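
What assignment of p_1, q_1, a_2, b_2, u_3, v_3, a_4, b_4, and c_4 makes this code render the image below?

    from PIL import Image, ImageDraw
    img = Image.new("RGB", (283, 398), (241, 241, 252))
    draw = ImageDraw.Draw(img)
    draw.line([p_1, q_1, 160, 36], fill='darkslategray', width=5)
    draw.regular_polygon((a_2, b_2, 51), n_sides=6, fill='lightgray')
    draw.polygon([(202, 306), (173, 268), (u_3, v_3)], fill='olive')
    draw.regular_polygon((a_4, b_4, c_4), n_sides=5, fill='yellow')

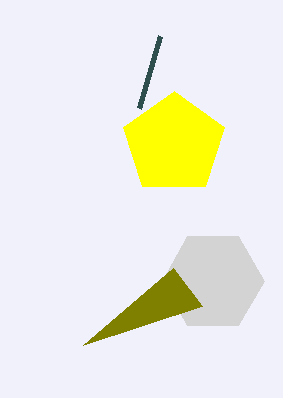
p_1 = 139; q_1 = 108; a_2 = 213; b_2 = 281; u_3 = 83; v_3 = 345; a_4 = 174; b_4 = 144; c_4 = 53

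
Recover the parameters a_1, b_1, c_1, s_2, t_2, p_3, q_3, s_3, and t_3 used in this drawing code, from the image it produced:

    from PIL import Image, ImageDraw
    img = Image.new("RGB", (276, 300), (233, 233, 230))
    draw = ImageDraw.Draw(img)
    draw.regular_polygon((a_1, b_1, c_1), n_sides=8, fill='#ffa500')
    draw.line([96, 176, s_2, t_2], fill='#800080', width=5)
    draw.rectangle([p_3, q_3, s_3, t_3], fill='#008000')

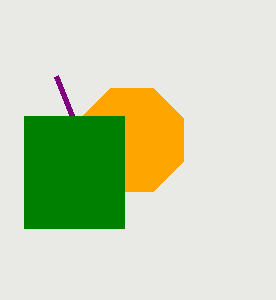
a_1 = 132, b_1 = 140, c_1 = 56, s_2 = 56, t_2 = 76, p_3 = 24, q_3 = 116, s_3 = 124, t_3 = 228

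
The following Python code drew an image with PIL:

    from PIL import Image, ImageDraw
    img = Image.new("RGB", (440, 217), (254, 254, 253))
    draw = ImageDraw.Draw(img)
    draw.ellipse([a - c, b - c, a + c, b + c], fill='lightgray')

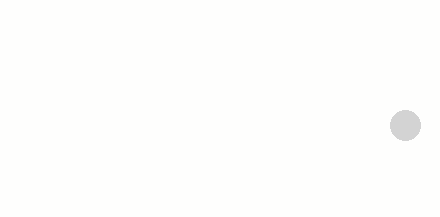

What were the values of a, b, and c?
a = 405, b = 125, c = 15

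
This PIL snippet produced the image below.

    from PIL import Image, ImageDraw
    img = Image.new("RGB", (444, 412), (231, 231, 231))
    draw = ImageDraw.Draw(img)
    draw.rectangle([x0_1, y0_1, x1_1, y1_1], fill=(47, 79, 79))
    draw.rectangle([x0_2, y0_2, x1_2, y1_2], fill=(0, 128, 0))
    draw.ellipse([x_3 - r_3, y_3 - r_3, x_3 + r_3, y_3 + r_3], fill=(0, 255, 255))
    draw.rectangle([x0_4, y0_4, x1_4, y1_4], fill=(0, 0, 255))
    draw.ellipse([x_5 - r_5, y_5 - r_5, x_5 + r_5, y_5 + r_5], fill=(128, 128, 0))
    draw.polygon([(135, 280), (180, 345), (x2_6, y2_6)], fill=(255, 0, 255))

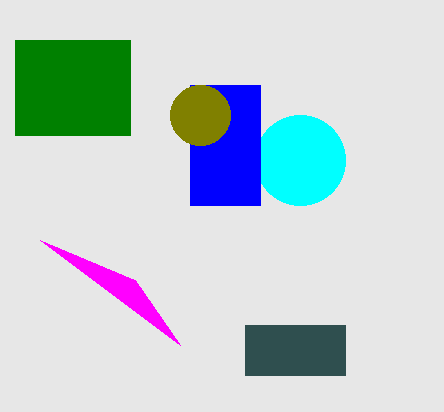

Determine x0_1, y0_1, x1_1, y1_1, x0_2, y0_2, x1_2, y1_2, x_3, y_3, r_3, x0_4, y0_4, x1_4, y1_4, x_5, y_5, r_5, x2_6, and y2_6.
x0_1 = 245, y0_1 = 325, x1_1 = 345, y1_1 = 375, x0_2 = 15, y0_2 = 40, x1_2 = 130, y1_2 = 135, x_3 = 300, y_3 = 160, r_3 = 45, x0_4 = 190, y0_4 = 85, x1_4 = 260, y1_4 = 205, x_5 = 200, y_5 = 115, r_5 = 30, x2_6 = 40, y2_6 = 240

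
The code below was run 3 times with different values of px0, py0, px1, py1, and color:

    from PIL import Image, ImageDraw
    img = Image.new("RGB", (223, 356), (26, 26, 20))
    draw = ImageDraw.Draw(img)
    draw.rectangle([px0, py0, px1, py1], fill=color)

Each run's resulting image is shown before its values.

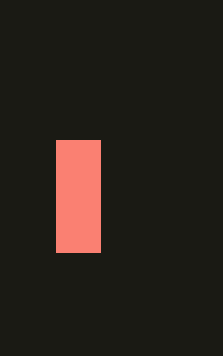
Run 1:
px0 = 56; py0 = 140; px1 = 100; py1 = 252; color = 'salmon'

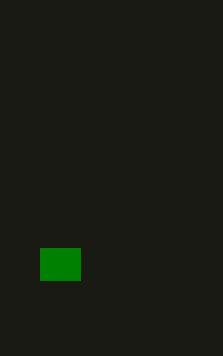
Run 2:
px0 = 40, py0 = 248, px1 = 80, py1 = 280, color = 'green'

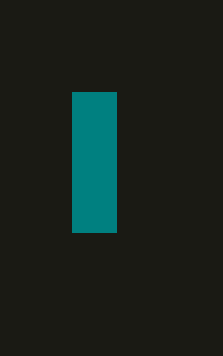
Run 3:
px0 = 72, py0 = 92, px1 = 116, py1 = 232, color = 'teal'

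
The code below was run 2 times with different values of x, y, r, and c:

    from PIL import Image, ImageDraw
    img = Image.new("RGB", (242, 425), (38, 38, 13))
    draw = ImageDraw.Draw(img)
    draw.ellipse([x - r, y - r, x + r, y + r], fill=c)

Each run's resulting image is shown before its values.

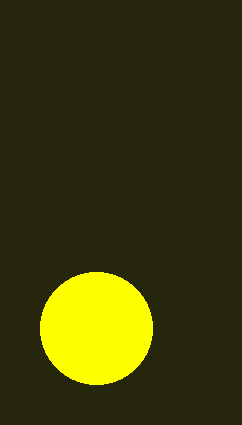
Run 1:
x = 96, y = 328, r = 56, c = 'yellow'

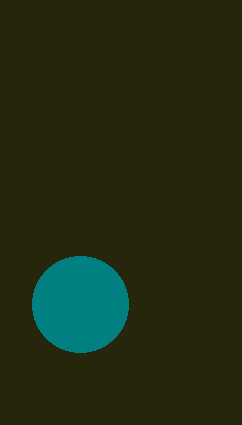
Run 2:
x = 80, y = 304, r = 48, c = 'teal'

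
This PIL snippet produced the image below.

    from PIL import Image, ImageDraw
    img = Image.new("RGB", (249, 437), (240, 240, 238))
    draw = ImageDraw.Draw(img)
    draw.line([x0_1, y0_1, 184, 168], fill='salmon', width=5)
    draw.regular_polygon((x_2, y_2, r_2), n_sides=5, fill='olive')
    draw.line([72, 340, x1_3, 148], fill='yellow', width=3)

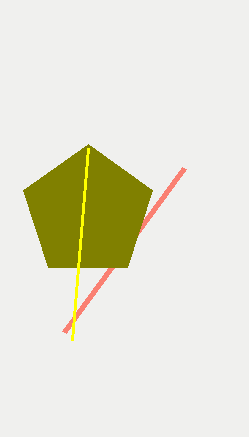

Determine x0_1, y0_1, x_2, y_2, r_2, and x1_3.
x0_1 = 64, y0_1 = 332, x_2 = 88, y_2 = 212, r_2 = 68, x1_3 = 88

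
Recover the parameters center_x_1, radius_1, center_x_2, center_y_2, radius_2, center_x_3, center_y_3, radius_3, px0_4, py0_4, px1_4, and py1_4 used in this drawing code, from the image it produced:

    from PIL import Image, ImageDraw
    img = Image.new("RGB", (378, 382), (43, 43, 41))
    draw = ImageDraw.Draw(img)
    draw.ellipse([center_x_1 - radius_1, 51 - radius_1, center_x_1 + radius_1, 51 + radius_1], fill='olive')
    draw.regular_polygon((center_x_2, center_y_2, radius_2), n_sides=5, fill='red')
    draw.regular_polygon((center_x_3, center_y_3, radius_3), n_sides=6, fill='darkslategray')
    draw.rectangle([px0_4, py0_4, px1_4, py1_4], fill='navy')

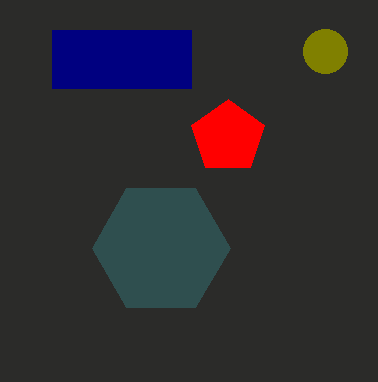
center_x_1 = 325, radius_1 = 22, center_x_2 = 228, center_y_2 = 137, radius_2 = 38, center_x_3 = 161, center_y_3 = 248, radius_3 = 69, px0_4 = 52, py0_4 = 30, px1_4 = 191, py1_4 = 88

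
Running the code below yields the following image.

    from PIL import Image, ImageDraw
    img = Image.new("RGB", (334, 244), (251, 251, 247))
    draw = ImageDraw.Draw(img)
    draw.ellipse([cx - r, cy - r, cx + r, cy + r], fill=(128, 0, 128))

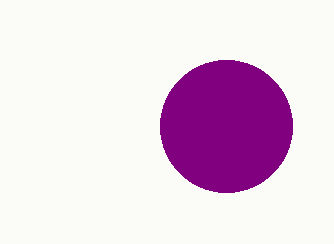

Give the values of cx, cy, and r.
cx = 226, cy = 126, r = 66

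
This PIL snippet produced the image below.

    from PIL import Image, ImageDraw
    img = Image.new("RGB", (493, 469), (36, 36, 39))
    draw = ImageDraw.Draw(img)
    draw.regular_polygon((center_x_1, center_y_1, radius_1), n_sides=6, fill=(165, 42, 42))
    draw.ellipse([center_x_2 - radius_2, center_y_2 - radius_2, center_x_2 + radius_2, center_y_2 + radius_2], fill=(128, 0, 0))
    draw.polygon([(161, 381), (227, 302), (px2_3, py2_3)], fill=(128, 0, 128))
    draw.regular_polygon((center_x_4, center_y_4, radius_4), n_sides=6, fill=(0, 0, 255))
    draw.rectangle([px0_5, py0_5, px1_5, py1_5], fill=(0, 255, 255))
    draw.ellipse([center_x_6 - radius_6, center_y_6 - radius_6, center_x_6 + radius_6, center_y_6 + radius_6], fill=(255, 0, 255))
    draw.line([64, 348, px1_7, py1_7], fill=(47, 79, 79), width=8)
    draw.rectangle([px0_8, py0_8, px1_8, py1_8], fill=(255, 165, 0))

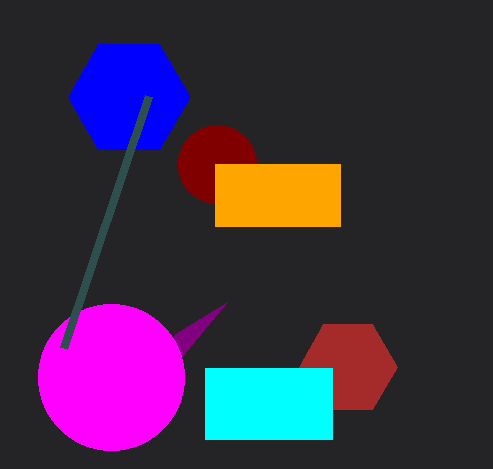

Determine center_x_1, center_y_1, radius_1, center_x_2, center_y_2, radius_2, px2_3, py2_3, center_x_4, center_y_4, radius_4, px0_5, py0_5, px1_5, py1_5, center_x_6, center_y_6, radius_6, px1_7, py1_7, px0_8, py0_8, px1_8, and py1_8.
center_x_1 = 348, center_y_1 = 367, radius_1 = 49, center_x_2 = 217, center_y_2 = 164, radius_2 = 39, px2_3 = 175, py2_3 = 334, center_x_4 = 129, center_y_4 = 97, radius_4 = 61, px0_5 = 205, py0_5 = 368, px1_5 = 332, py1_5 = 439, center_x_6 = 111, center_y_6 = 377, radius_6 = 73, px1_7 = 149, py1_7 = 96, px0_8 = 215, py0_8 = 164, px1_8 = 340, py1_8 = 226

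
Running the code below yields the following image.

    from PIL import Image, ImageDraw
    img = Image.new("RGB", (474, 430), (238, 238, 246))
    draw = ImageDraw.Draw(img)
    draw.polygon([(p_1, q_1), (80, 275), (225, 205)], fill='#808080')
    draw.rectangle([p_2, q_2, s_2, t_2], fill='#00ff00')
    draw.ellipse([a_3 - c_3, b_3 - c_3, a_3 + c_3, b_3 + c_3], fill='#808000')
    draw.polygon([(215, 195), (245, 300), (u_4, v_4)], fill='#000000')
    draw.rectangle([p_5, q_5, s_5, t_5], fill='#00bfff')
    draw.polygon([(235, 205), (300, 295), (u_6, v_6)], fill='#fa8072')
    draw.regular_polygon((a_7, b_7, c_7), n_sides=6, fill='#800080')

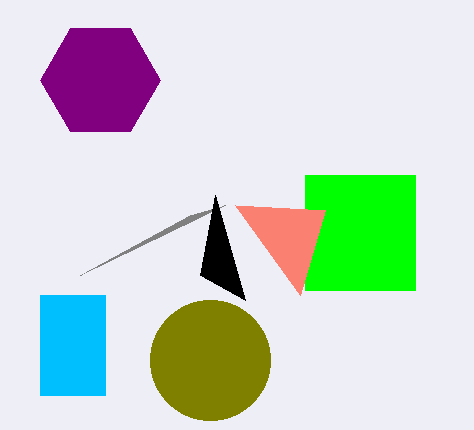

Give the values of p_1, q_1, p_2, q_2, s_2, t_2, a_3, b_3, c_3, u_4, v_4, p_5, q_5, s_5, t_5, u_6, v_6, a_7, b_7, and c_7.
p_1 = 190; q_1 = 215; p_2 = 305; q_2 = 175; s_2 = 415; t_2 = 290; a_3 = 210; b_3 = 360; c_3 = 60; u_4 = 200; v_4 = 275; p_5 = 40; q_5 = 295; s_5 = 105; t_5 = 395; u_6 = 325; v_6 = 210; a_7 = 100; b_7 = 80; c_7 = 60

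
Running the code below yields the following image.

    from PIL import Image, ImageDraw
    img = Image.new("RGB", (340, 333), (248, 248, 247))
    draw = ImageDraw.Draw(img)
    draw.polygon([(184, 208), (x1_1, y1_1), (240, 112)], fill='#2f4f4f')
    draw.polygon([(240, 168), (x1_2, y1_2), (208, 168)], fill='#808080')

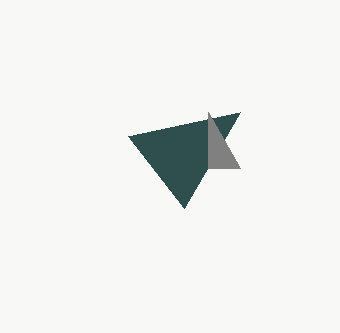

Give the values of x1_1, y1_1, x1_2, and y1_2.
x1_1 = 128
y1_1 = 136
x1_2 = 208
y1_2 = 112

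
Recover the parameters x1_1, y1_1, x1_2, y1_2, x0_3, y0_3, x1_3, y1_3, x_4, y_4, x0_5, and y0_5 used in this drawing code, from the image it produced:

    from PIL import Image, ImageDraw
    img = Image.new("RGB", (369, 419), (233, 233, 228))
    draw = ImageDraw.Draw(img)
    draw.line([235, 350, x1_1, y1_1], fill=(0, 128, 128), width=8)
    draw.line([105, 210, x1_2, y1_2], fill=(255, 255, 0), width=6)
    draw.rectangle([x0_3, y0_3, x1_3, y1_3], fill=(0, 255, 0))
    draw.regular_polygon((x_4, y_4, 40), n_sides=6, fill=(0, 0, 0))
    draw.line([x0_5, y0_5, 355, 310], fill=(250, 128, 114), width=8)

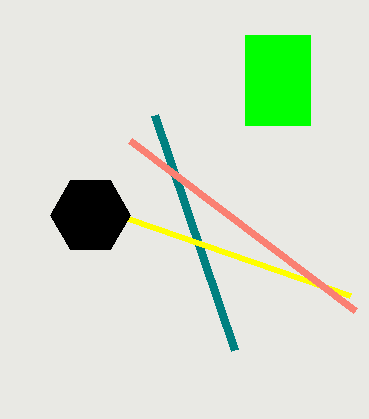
x1_1 = 155, y1_1 = 115, x1_2 = 350, y1_2 = 295, x0_3 = 245, y0_3 = 35, x1_3 = 310, y1_3 = 125, x_4 = 90, y_4 = 215, x0_5 = 130, y0_5 = 140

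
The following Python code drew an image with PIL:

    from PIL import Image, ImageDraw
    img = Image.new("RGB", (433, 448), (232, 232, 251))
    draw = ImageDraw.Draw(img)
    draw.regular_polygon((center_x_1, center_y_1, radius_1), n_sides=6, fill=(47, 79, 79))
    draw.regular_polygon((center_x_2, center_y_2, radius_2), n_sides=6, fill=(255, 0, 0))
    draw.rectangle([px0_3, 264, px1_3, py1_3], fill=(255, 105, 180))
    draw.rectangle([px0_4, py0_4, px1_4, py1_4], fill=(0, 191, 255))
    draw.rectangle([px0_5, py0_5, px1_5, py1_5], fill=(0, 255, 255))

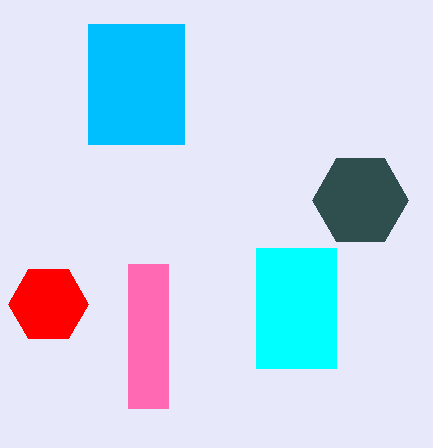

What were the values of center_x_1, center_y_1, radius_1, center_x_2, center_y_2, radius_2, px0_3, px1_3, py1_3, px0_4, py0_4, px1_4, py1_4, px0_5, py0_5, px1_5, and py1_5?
center_x_1 = 360
center_y_1 = 200
radius_1 = 48
center_x_2 = 48
center_y_2 = 304
radius_2 = 40
px0_3 = 128
px1_3 = 168
py1_3 = 408
px0_4 = 88
py0_4 = 24
px1_4 = 184
py1_4 = 144
px0_5 = 256
py0_5 = 248
px1_5 = 336
py1_5 = 368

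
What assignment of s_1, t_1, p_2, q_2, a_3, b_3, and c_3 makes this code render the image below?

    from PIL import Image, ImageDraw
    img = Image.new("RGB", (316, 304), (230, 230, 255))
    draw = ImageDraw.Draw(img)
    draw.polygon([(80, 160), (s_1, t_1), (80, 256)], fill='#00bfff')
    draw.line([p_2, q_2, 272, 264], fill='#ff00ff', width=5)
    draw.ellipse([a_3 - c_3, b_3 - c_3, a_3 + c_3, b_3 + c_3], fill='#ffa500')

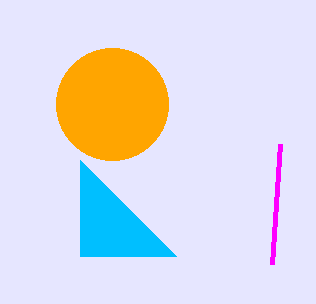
s_1 = 176; t_1 = 256; p_2 = 280; q_2 = 144; a_3 = 112; b_3 = 104; c_3 = 56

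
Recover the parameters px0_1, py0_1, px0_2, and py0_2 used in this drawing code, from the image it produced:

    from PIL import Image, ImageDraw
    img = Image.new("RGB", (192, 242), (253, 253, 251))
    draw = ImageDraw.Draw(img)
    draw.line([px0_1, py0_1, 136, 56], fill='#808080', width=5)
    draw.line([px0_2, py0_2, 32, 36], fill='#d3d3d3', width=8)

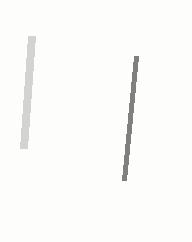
px0_1 = 124
py0_1 = 180
px0_2 = 24
py0_2 = 148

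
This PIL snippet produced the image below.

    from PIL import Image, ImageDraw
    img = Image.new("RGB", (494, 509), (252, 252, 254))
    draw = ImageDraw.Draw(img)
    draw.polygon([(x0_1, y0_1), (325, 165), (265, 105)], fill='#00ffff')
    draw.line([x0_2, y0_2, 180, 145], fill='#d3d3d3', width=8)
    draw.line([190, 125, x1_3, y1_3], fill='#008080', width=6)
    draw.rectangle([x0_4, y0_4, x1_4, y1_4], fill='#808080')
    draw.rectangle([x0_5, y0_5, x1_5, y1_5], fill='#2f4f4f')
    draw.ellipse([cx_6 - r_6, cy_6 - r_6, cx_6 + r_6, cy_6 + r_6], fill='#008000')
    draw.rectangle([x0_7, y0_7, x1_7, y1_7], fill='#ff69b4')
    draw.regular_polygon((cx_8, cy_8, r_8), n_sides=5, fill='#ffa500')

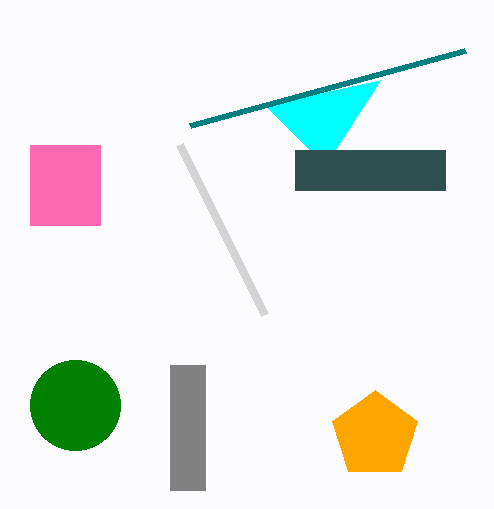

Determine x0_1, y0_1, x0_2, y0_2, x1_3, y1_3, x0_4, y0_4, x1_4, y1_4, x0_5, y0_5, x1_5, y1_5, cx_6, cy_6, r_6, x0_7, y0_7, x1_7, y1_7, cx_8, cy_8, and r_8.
x0_1 = 380, y0_1 = 80, x0_2 = 265, y0_2 = 315, x1_3 = 465, y1_3 = 50, x0_4 = 170, y0_4 = 365, x1_4 = 205, y1_4 = 490, x0_5 = 295, y0_5 = 150, x1_5 = 445, y1_5 = 190, cx_6 = 75, cy_6 = 405, r_6 = 45, x0_7 = 30, y0_7 = 145, x1_7 = 100, y1_7 = 225, cx_8 = 375, cy_8 = 435, r_8 = 45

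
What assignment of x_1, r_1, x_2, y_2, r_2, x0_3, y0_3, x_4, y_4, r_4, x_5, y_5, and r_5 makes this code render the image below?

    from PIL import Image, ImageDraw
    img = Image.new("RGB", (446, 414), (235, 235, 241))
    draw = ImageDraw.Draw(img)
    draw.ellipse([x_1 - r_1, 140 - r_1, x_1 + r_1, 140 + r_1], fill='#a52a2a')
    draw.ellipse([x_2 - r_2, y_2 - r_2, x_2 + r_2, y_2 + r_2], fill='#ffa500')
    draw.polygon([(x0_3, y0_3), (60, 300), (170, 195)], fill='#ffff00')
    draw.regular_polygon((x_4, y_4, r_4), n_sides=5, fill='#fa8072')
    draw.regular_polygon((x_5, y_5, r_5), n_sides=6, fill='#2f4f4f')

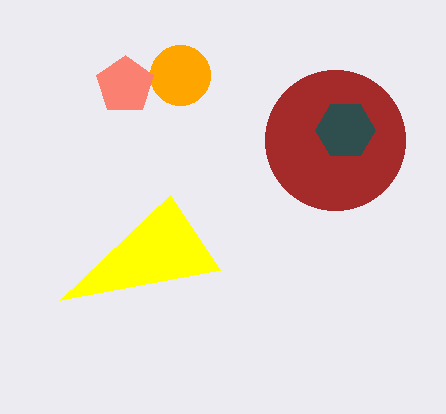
x_1 = 335, r_1 = 70, x_2 = 180, y_2 = 75, r_2 = 30, x0_3 = 220, y0_3 = 270, x_4 = 125, y_4 = 85, r_4 = 30, x_5 = 345, y_5 = 130, r_5 = 30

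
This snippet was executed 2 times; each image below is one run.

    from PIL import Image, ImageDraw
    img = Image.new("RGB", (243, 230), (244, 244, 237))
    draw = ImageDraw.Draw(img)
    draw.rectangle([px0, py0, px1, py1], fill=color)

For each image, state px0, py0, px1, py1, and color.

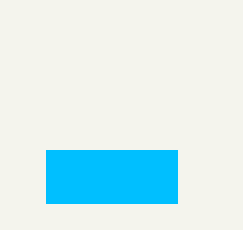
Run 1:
px0 = 46, py0 = 150, px1 = 177, py1 = 203, color = 'deepskyblue'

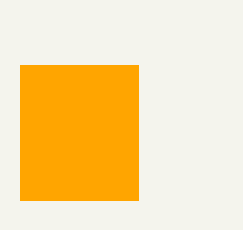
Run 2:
px0 = 20
py0 = 65
px1 = 138
py1 = 200
color = 'orange'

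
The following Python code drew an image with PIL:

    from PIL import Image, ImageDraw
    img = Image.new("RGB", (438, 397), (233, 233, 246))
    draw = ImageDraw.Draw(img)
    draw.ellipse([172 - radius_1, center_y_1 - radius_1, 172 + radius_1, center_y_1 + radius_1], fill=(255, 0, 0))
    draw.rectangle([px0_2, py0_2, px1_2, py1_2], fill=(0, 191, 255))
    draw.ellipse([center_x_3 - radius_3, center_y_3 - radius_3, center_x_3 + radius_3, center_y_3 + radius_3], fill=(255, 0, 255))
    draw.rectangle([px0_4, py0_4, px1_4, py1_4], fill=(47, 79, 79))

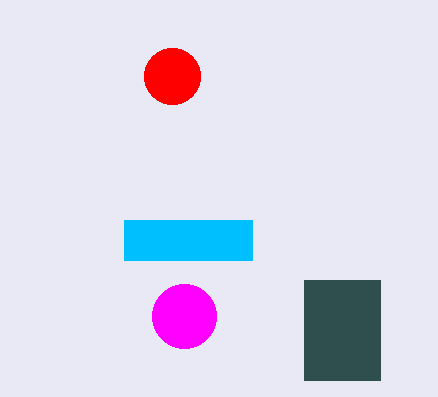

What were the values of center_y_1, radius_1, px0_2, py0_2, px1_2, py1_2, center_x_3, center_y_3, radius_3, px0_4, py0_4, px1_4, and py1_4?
center_y_1 = 76
radius_1 = 28
px0_2 = 124
py0_2 = 220
px1_2 = 252
py1_2 = 260
center_x_3 = 184
center_y_3 = 316
radius_3 = 32
px0_4 = 304
py0_4 = 280
px1_4 = 380
py1_4 = 380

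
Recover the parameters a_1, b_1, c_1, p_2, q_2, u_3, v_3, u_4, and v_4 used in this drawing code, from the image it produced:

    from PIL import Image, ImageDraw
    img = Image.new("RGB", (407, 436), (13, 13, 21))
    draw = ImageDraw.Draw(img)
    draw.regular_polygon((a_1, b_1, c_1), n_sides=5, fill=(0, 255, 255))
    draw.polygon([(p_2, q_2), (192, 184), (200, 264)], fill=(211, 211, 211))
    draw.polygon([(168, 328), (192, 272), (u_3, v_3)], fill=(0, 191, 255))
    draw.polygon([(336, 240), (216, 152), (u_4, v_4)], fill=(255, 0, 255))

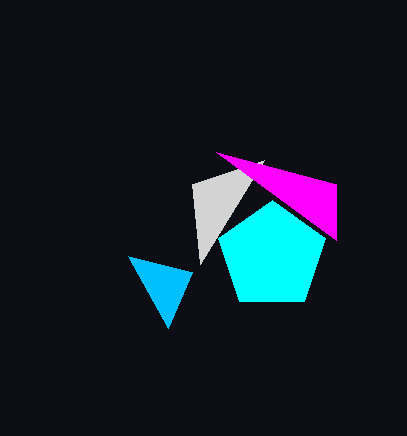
a_1 = 272; b_1 = 256; c_1 = 56; p_2 = 264; q_2 = 160; u_3 = 128; v_3 = 256; u_4 = 336; v_4 = 184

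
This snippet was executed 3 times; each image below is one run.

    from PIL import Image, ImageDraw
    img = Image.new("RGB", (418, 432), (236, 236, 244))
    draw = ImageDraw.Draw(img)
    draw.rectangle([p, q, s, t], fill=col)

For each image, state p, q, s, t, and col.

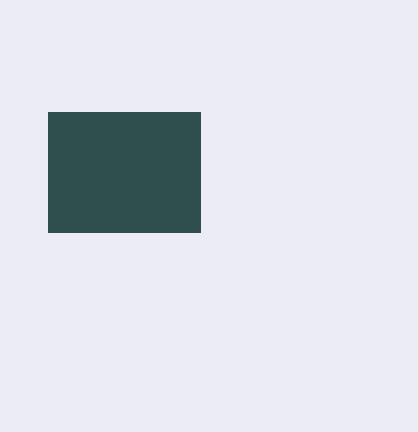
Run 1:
p = 48
q = 112
s = 200
t = 232
col = 'darkslategray'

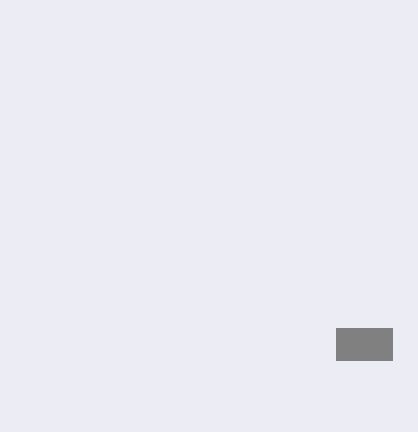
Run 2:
p = 336
q = 328
s = 392
t = 360
col = 'gray'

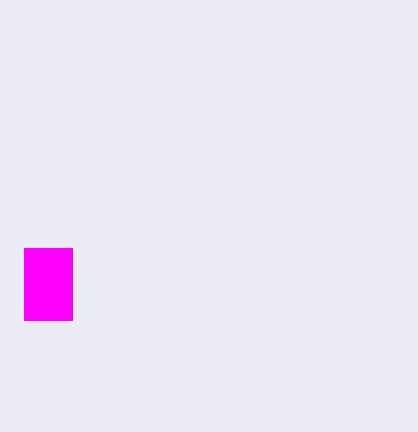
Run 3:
p = 24
q = 248
s = 72
t = 320
col = 'magenta'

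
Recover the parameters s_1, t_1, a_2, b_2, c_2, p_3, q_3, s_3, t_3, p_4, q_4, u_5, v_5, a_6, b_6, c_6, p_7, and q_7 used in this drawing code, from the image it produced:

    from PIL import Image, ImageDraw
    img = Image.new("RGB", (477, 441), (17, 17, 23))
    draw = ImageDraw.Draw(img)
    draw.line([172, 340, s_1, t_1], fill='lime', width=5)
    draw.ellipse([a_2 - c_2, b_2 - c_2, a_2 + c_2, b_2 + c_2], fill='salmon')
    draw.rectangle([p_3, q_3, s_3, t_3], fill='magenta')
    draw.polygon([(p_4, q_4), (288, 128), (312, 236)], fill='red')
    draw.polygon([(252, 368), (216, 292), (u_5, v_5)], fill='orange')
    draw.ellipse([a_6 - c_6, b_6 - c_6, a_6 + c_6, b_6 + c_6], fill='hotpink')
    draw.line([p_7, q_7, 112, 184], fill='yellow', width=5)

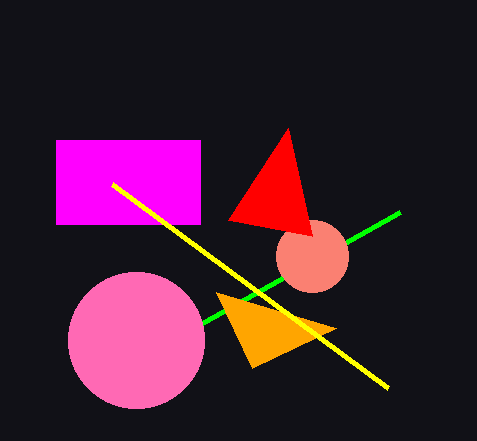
s_1 = 400, t_1 = 212, a_2 = 312, b_2 = 256, c_2 = 36, p_3 = 56, q_3 = 140, s_3 = 200, t_3 = 224, p_4 = 228, q_4 = 220, u_5 = 336, v_5 = 328, a_6 = 136, b_6 = 340, c_6 = 68, p_7 = 388, q_7 = 388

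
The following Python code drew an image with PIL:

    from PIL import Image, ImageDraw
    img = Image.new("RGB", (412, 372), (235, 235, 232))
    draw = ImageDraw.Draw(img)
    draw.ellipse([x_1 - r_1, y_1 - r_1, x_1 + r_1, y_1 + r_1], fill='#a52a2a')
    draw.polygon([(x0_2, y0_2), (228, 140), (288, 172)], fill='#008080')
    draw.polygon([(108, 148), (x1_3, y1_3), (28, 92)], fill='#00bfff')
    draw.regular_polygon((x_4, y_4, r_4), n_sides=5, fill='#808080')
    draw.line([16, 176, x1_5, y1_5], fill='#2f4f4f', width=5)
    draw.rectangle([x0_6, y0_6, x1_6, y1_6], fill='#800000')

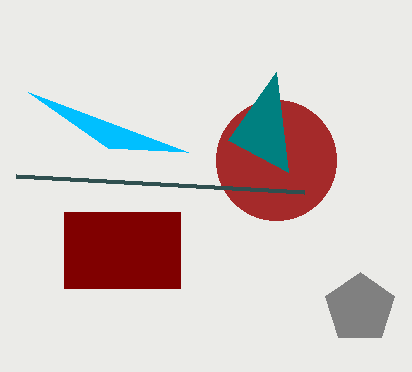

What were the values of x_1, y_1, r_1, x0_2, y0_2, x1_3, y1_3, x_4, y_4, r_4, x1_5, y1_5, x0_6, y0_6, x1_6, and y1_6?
x_1 = 276, y_1 = 160, r_1 = 60, x0_2 = 276, y0_2 = 72, x1_3 = 188, y1_3 = 152, x_4 = 360, y_4 = 308, r_4 = 36, x1_5 = 304, y1_5 = 192, x0_6 = 64, y0_6 = 212, x1_6 = 180, y1_6 = 288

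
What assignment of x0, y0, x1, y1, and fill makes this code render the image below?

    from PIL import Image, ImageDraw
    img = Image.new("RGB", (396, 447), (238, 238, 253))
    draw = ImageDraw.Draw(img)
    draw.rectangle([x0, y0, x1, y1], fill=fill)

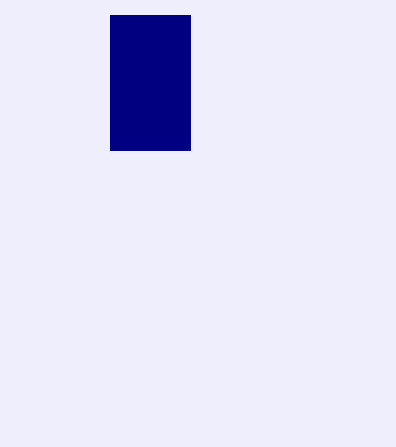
x0 = 110, y0 = 15, x1 = 190, y1 = 150, fill = 'navy'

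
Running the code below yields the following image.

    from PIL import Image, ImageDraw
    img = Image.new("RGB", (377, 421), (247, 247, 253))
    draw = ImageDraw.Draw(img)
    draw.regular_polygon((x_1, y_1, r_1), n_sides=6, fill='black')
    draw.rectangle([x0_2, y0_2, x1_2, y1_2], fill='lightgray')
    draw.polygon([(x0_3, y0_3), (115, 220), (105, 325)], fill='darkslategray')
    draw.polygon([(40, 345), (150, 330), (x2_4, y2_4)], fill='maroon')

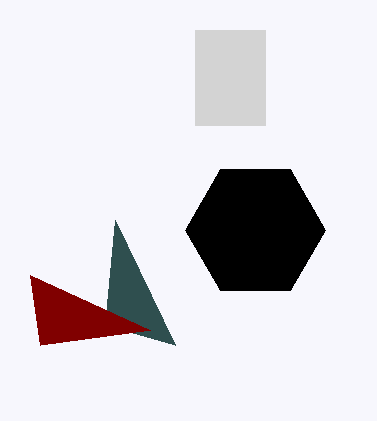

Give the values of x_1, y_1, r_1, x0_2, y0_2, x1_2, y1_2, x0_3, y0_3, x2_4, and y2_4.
x_1 = 255, y_1 = 230, r_1 = 70, x0_2 = 195, y0_2 = 30, x1_2 = 265, y1_2 = 125, x0_3 = 175, y0_3 = 345, x2_4 = 30, y2_4 = 275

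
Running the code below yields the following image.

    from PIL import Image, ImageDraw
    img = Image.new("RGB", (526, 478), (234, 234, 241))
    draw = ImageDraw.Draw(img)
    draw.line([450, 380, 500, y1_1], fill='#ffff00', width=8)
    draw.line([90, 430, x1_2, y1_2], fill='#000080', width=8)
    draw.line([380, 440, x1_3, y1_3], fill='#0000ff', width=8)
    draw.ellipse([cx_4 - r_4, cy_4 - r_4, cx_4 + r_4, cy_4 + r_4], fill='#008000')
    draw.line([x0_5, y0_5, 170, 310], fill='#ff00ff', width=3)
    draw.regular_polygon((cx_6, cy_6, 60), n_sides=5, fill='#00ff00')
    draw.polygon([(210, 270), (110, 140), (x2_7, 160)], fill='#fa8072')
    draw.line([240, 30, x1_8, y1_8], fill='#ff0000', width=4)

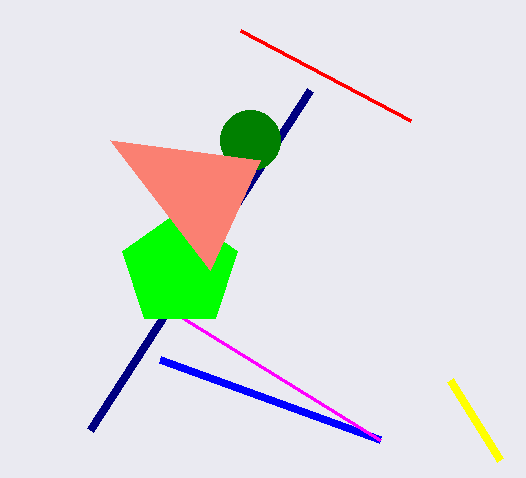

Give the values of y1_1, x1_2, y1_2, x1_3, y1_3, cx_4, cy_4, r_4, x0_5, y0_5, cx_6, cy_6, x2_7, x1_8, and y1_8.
y1_1 = 460, x1_2 = 310, y1_2 = 90, x1_3 = 160, y1_3 = 360, cx_4 = 250, cy_4 = 140, r_4 = 30, x0_5 = 380, y0_5 = 440, cx_6 = 180, cy_6 = 270, x2_7 = 260, x1_8 = 410, y1_8 = 120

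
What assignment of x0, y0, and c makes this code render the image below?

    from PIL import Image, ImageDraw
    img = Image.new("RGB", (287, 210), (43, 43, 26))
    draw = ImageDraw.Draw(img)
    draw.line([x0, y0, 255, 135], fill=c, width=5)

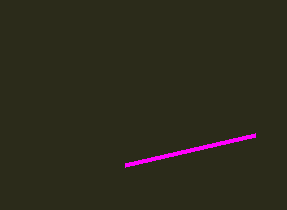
x0 = 125; y0 = 165; c = 'magenta'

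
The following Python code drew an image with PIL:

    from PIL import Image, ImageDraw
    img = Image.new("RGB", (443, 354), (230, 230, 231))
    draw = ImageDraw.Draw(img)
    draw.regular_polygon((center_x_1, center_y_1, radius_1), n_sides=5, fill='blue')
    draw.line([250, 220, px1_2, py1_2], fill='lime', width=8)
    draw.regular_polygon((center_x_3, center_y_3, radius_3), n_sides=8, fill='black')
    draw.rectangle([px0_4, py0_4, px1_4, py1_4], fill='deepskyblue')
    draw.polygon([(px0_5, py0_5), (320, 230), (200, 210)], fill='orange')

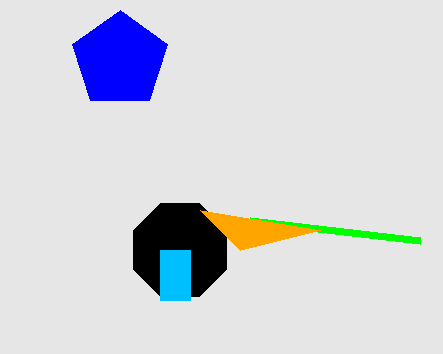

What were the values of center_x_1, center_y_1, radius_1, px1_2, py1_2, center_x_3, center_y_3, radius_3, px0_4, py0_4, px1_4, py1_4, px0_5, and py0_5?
center_x_1 = 120
center_y_1 = 60
radius_1 = 50
px1_2 = 420
py1_2 = 240
center_x_3 = 180
center_y_3 = 250
radius_3 = 50
px0_4 = 160
py0_4 = 250
px1_4 = 190
py1_4 = 300
px0_5 = 240
py0_5 = 250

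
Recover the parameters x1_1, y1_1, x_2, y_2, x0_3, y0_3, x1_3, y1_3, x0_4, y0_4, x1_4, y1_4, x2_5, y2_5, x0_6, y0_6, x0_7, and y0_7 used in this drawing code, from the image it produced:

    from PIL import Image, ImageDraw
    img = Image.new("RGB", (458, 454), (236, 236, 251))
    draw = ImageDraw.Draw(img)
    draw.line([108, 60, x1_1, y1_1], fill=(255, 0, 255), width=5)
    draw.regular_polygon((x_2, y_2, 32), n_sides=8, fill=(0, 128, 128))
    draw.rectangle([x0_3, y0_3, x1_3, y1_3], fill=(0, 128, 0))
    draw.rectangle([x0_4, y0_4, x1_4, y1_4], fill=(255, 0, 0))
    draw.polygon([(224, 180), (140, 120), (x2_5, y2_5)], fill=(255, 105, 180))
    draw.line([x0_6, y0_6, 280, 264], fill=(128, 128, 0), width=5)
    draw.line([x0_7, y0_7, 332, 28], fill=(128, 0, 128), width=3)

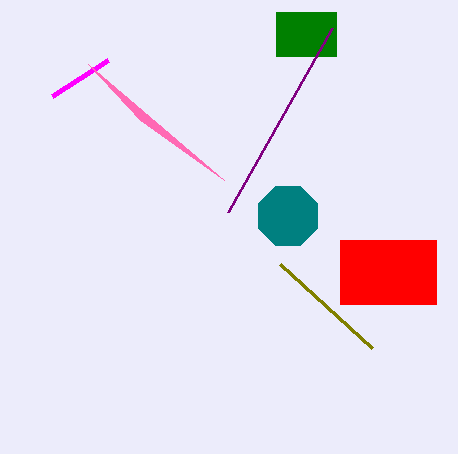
x1_1 = 52; y1_1 = 96; x_2 = 288; y_2 = 216; x0_3 = 276; y0_3 = 12; x1_3 = 336; y1_3 = 56; x0_4 = 340; y0_4 = 240; x1_4 = 436; y1_4 = 304; x2_5 = 88; y2_5 = 64; x0_6 = 372; y0_6 = 348; x0_7 = 228; y0_7 = 212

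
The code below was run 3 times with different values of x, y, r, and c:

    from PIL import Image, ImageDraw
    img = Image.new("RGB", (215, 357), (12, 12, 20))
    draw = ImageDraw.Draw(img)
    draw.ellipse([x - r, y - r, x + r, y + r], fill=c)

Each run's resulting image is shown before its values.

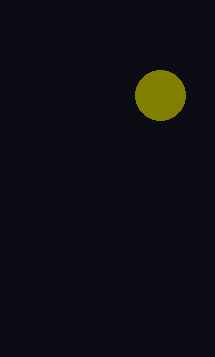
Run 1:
x = 160, y = 95, r = 25, c = 'olive'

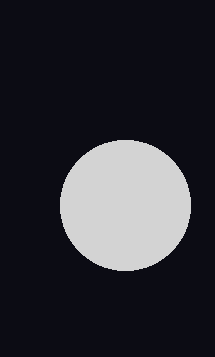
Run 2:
x = 125
y = 205
r = 65
c = 'lightgray'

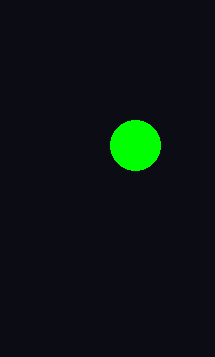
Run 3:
x = 135; y = 145; r = 25; c = 'lime'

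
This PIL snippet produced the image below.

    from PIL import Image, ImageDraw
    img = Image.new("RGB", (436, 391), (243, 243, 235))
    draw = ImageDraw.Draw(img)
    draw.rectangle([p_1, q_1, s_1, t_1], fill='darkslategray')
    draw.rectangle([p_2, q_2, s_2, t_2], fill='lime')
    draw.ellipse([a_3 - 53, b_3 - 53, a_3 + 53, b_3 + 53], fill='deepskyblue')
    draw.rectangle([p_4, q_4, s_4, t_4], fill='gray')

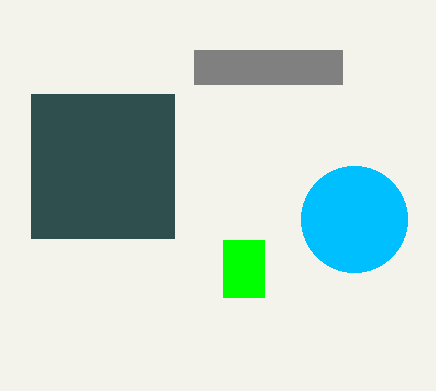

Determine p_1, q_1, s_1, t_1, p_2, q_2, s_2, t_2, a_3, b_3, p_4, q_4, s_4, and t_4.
p_1 = 31
q_1 = 94
s_1 = 174
t_1 = 238
p_2 = 223
q_2 = 240
s_2 = 264
t_2 = 297
a_3 = 354
b_3 = 219
p_4 = 194
q_4 = 50
s_4 = 342
t_4 = 84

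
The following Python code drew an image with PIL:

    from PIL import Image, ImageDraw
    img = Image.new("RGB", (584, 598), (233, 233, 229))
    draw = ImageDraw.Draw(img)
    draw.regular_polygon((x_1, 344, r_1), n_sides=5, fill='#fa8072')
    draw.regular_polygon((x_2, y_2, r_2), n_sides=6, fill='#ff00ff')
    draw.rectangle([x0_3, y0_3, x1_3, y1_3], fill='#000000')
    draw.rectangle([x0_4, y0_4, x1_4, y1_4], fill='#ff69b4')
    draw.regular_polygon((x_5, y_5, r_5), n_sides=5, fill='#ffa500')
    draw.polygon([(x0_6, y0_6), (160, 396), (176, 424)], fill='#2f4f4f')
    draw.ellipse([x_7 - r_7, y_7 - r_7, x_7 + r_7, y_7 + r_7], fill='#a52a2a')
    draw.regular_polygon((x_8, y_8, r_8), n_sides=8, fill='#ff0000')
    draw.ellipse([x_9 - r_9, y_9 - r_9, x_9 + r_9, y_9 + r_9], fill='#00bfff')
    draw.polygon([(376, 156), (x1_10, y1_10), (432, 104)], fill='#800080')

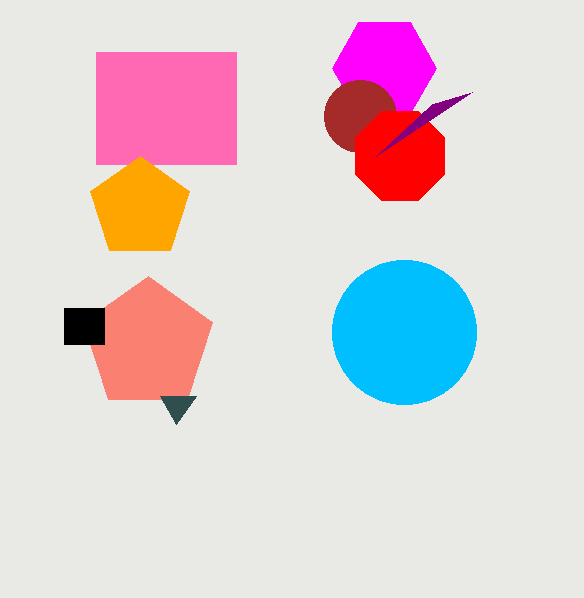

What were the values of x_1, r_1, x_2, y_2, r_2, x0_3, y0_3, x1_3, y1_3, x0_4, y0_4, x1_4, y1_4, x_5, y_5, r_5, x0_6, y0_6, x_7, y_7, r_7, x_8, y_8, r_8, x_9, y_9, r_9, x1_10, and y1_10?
x_1 = 148; r_1 = 68; x_2 = 384; y_2 = 68; r_2 = 52; x0_3 = 64; y0_3 = 308; x1_3 = 104; y1_3 = 344; x0_4 = 96; y0_4 = 52; x1_4 = 236; y1_4 = 164; x_5 = 140; y_5 = 208; r_5 = 52; x0_6 = 196; y0_6 = 396; x_7 = 360; y_7 = 116; r_7 = 36; x_8 = 400; y_8 = 156; r_8 = 48; x_9 = 404; y_9 = 332; r_9 = 72; x1_10 = 472; y1_10 = 92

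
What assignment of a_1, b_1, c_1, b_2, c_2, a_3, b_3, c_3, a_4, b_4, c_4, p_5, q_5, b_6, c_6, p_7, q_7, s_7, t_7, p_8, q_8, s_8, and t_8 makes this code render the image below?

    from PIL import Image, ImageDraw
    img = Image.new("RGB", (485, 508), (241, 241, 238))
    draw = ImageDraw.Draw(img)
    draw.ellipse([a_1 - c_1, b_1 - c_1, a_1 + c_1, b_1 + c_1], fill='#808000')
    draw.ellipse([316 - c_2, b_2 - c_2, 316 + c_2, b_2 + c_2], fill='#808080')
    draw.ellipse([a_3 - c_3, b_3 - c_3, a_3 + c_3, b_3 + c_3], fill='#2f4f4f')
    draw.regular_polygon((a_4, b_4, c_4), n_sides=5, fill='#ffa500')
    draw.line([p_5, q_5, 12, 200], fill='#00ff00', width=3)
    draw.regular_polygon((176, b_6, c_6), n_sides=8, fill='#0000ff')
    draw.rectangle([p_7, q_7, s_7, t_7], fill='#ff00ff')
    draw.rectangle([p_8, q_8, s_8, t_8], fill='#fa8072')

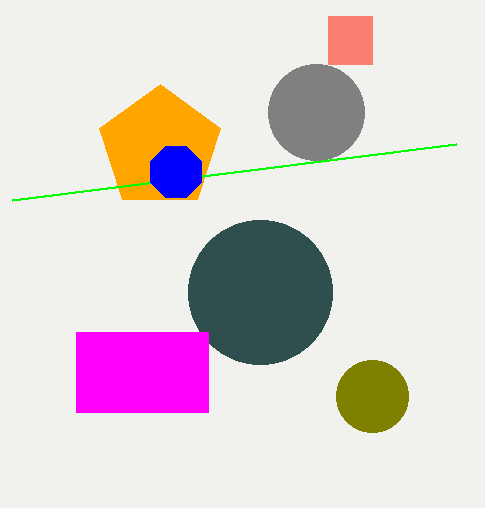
a_1 = 372
b_1 = 396
c_1 = 36
b_2 = 112
c_2 = 48
a_3 = 260
b_3 = 292
c_3 = 72
a_4 = 160
b_4 = 148
c_4 = 64
p_5 = 456
q_5 = 144
b_6 = 172
c_6 = 28
p_7 = 76
q_7 = 332
s_7 = 208
t_7 = 412
p_8 = 328
q_8 = 16
s_8 = 372
t_8 = 64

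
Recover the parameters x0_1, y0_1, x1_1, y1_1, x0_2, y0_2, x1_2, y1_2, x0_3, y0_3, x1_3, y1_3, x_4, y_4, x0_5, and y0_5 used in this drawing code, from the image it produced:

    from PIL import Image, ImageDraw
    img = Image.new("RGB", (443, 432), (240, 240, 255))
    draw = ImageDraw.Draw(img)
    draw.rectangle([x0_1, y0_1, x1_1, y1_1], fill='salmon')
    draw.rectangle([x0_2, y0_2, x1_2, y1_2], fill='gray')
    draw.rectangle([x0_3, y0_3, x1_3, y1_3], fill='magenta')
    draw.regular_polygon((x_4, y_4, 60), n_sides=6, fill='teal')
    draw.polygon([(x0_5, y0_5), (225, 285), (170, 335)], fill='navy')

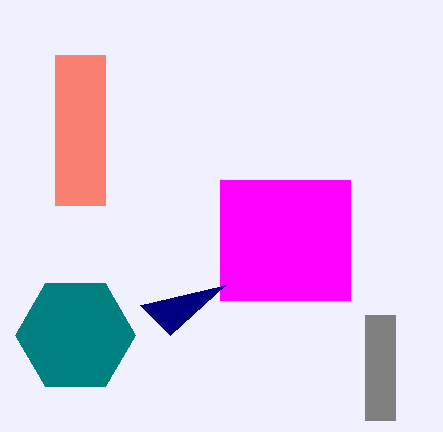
x0_1 = 55
y0_1 = 55
x1_1 = 105
y1_1 = 205
x0_2 = 365
y0_2 = 315
x1_2 = 395
y1_2 = 420
x0_3 = 220
y0_3 = 180
x1_3 = 350
y1_3 = 300
x_4 = 75
y_4 = 335
x0_5 = 140
y0_5 = 305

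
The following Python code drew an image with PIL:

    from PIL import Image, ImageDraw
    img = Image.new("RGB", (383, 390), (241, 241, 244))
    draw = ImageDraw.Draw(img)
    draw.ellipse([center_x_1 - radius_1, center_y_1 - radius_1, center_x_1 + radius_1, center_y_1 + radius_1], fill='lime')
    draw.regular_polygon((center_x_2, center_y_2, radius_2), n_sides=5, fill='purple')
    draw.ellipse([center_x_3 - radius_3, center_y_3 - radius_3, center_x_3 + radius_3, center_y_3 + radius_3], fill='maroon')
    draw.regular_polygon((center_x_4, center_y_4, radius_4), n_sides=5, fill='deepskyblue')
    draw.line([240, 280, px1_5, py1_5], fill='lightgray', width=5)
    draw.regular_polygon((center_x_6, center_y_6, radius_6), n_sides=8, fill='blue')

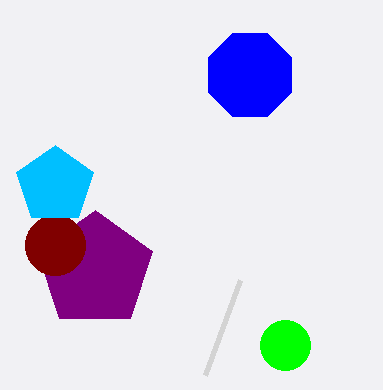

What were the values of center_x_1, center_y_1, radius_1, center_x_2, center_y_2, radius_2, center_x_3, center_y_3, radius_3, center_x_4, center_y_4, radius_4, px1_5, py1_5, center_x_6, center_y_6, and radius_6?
center_x_1 = 285; center_y_1 = 345; radius_1 = 25; center_x_2 = 95; center_y_2 = 270; radius_2 = 60; center_x_3 = 55; center_y_3 = 245; radius_3 = 30; center_x_4 = 55; center_y_4 = 185; radius_4 = 40; px1_5 = 205; py1_5 = 375; center_x_6 = 250; center_y_6 = 75; radius_6 = 45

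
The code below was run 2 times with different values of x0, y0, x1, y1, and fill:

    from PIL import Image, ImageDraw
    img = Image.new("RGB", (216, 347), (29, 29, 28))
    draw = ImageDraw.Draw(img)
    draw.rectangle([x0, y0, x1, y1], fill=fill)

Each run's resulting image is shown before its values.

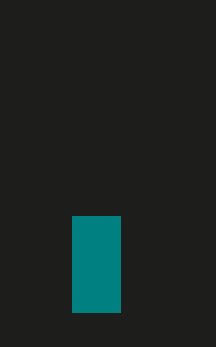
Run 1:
x0 = 72; y0 = 216; x1 = 120; y1 = 312; fill = 'teal'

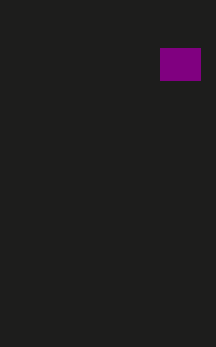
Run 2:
x0 = 160
y0 = 48
x1 = 200
y1 = 80
fill = 'purple'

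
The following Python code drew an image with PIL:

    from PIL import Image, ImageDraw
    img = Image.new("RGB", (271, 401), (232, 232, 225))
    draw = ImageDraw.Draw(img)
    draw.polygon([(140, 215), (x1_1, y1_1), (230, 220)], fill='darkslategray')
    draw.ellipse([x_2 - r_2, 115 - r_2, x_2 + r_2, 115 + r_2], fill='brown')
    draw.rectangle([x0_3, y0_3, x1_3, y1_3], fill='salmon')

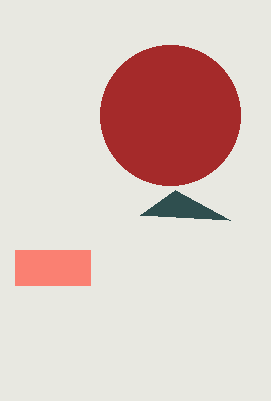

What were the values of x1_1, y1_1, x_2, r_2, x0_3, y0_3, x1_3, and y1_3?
x1_1 = 175
y1_1 = 190
x_2 = 170
r_2 = 70
x0_3 = 15
y0_3 = 250
x1_3 = 90
y1_3 = 285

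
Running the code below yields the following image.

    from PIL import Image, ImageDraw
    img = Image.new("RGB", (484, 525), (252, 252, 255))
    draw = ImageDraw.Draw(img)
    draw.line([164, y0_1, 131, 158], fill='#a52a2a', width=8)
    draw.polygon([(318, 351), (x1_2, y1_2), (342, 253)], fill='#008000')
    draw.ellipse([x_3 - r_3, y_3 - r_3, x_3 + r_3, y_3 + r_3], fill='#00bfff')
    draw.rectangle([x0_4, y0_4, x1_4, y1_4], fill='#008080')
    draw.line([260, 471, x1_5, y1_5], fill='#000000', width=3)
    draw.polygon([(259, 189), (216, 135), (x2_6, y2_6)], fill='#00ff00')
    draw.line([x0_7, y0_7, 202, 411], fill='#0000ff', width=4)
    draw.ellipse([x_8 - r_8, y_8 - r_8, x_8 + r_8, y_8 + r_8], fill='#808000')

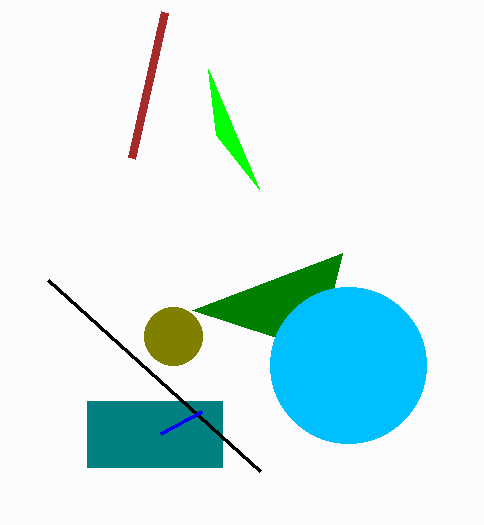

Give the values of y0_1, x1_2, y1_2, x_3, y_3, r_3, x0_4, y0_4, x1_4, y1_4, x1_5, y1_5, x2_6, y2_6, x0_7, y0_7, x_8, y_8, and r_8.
y0_1 = 12
x1_2 = 192
y1_2 = 310
x_3 = 348
y_3 = 365
r_3 = 78
x0_4 = 87
y0_4 = 401
x1_4 = 222
y1_4 = 467
x1_5 = 48
y1_5 = 280
x2_6 = 208
y2_6 = 69
x0_7 = 161
y0_7 = 433
x_8 = 173
y_8 = 336
r_8 = 29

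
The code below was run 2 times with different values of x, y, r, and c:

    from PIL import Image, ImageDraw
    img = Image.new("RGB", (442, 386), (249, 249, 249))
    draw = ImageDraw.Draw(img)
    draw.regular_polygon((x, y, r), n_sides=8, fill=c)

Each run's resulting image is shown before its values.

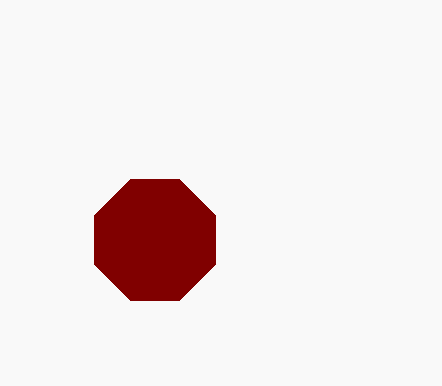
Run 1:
x = 155, y = 240, r = 65, c = 'maroon'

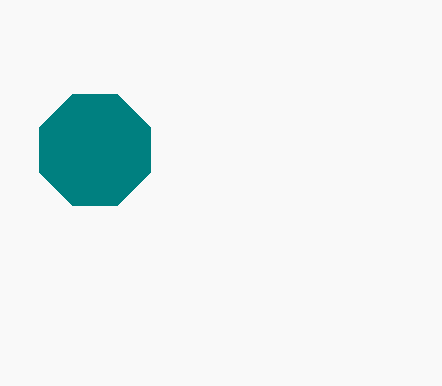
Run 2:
x = 95, y = 150, r = 60, c = 'teal'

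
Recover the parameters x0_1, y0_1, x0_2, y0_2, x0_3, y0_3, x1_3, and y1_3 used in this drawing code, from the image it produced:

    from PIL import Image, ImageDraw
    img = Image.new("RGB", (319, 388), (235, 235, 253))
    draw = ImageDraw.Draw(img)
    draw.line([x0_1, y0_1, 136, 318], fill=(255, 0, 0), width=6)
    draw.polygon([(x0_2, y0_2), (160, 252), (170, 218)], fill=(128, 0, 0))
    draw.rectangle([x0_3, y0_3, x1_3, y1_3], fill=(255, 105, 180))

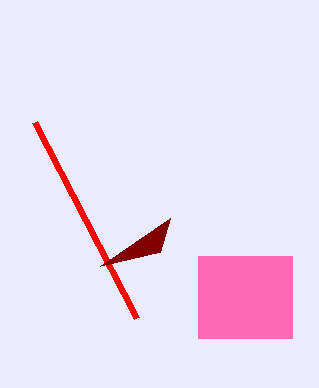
x0_1 = 34; y0_1 = 122; x0_2 = 100; y0_2 = 266; x0_3 = 198; y0_3 = 256; x1_3 = 292; y1_3 = 338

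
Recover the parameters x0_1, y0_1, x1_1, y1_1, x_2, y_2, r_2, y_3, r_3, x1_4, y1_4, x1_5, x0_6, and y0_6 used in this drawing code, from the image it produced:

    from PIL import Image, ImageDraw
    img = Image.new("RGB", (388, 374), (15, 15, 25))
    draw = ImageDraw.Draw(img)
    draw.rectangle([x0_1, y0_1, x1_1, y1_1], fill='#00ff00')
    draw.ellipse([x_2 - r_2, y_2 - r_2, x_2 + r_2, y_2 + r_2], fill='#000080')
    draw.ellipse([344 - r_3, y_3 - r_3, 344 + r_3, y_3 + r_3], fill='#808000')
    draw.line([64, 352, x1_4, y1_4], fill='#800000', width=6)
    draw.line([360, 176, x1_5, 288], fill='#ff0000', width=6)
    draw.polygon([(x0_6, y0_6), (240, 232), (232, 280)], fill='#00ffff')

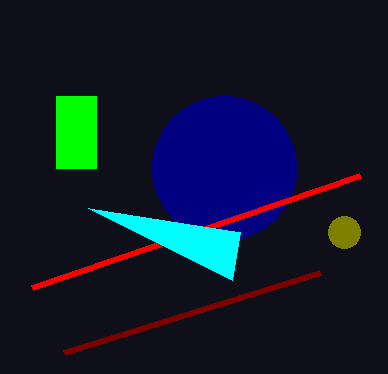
x0_1 = 56, y0_1 = 96, x1_1 = 96, y1_1 = 168, x_2 = 224, y_2 = 168, r_2 = 72, y_3 = 232, r_3 = 16, x1_4 = 320, y1_4 = 272, x1_5 = 32, x0_6 = 88, y0_6 = 208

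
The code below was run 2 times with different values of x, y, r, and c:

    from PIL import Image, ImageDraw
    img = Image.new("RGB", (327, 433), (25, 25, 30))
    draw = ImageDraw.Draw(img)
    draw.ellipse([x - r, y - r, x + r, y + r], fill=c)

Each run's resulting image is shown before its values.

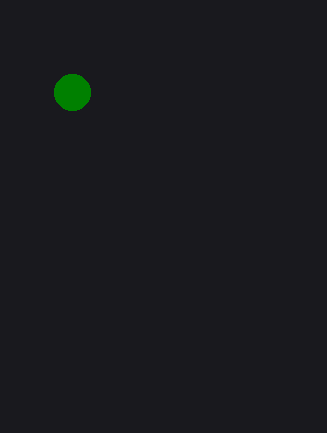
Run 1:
x = 72; y = 92; r = 18; c = 'green'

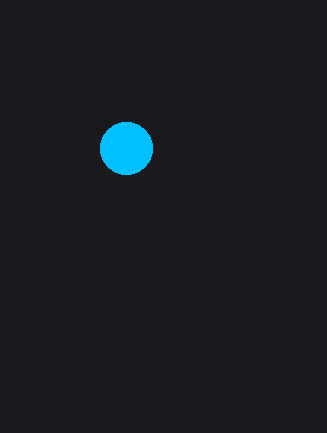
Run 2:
x = 126, y = 148, r = 26, c = 'deepskyblue'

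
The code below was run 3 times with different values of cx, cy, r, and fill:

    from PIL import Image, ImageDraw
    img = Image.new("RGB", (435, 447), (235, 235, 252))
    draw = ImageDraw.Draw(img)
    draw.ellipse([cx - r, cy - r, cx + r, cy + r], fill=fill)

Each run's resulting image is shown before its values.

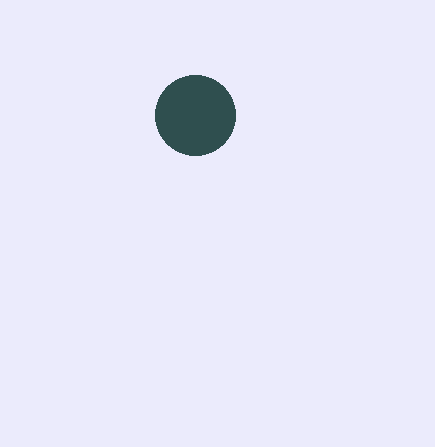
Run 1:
cx = 195, cy = 115, r = 40, fill = 'darkslategray'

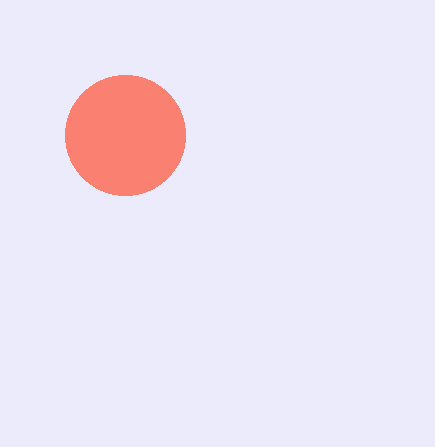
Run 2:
cx = 125
cy = 135
r = 60
fill = 'salmon'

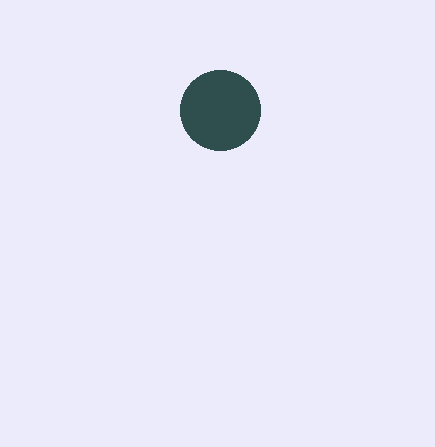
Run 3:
cx = 220; cy = 110; r = 40; fill = 'darkslategray'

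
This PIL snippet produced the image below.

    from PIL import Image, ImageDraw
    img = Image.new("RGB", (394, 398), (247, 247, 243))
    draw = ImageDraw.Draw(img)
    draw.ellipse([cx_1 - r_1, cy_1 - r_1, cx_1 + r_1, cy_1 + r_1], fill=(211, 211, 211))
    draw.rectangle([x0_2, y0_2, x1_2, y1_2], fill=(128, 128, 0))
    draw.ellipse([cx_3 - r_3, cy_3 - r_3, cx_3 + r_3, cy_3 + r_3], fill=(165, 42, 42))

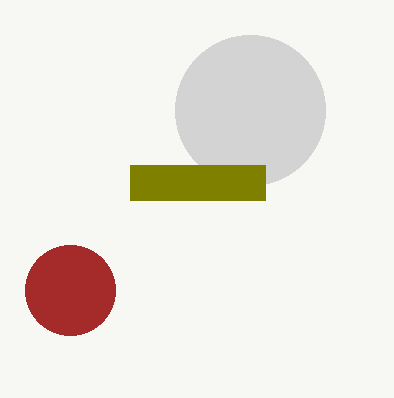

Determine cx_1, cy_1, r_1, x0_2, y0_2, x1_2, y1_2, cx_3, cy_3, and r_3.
cx_1 = 250, cy_1 = 110, r_1 = 75, x0_2 = 130, y0_2 = 165, x1_2 = 265, y1_2 = 200, cx_3 = 70, cy_3 = 290, r_3 = 45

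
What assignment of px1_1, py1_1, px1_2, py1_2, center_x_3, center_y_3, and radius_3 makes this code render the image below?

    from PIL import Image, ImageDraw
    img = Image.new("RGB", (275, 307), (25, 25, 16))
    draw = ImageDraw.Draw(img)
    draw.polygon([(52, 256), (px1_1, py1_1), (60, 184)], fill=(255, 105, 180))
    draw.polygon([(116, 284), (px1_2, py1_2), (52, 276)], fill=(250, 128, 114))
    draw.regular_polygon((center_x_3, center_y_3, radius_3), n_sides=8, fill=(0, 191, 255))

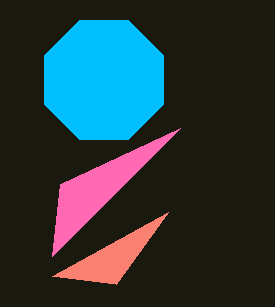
px1_1 = 180, py1_1 = 128, px1_2 = 168, py1_2 = 212, center_x_3 = 104, center_y_3 = 80, radius_3 = 64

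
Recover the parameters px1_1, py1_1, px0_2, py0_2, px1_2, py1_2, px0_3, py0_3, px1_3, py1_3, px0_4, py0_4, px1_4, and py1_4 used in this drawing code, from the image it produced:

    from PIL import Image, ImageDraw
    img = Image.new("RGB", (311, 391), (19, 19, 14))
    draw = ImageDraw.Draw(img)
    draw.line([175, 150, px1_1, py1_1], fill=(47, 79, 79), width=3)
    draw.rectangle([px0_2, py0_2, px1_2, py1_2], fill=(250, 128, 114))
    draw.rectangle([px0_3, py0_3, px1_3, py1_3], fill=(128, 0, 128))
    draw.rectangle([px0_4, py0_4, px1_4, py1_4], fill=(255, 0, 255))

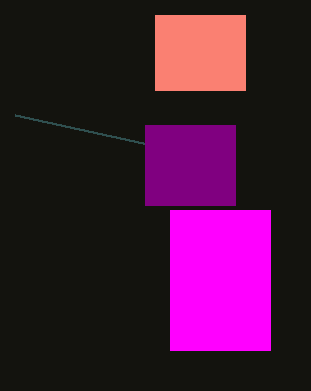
px1_1 = 15
py1_1 = 115
px0_2 = 155
py0_2 = 15
px1_2 = 245
py1_2 = 90
px0_3 = 145
py0_3 = 125
px1_3 = 235
py1_3 = 205
px0_4 = 170
py0_4 = 210
px1_4 = 270
py1_4 = 350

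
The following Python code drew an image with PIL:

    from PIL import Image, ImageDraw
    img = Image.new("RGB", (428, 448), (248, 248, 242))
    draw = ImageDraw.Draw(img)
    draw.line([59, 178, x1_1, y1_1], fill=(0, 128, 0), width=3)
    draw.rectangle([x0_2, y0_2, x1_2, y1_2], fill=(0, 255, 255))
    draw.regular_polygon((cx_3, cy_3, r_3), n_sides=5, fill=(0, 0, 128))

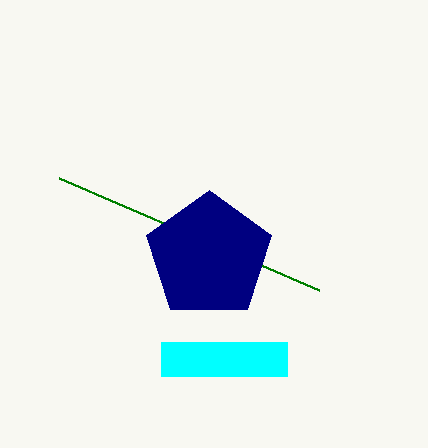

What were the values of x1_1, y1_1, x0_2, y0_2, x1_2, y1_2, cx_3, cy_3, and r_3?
x1_1 = 319, y1_1 = 290, x0_2 = 161, y0_2 = 342, x1_2 = 287, y1_2 = 376, cx_3 = 209, cy_3 = 256, r_3 = 66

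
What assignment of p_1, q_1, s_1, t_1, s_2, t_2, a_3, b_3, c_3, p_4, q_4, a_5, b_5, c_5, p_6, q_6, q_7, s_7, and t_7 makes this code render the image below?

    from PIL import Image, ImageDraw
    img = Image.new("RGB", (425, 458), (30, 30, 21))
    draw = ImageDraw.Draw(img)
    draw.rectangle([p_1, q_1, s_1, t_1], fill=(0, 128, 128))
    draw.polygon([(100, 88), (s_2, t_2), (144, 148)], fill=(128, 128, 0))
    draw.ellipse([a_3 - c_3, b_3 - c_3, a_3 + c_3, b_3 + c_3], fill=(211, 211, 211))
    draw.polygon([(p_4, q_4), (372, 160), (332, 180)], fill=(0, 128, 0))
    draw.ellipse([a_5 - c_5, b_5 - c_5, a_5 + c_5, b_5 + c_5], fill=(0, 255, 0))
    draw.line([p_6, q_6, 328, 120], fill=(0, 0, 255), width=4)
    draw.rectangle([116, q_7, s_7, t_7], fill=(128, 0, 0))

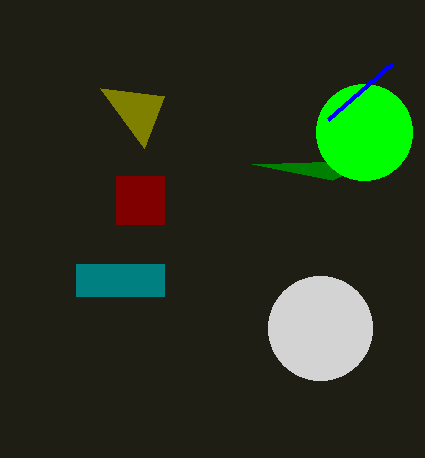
p_1 = 76, q_1 = 264, s_1 = 164, t_1 = 296, s_2 = 164, t_2 = 96, a_3 = 320, b_3 = 328, c_3 = 52, p_4 = 252, q_4 = 164, a_5 = 364, b_5 = 132, c_5 = 48, p_6 = 392, q_6 = 64, q_7 = 176, s_7 = 164, t_7 = 224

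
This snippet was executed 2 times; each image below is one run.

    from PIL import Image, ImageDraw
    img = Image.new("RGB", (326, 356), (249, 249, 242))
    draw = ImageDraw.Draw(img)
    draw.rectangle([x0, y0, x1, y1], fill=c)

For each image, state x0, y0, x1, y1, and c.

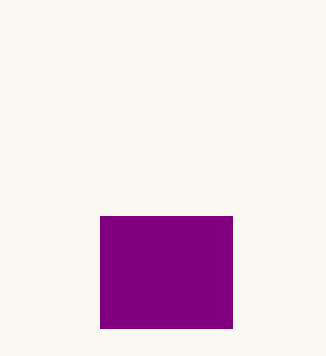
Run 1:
x0 = 100; y0 = 216; x1 = 232; y1 = 328; c = 'purple'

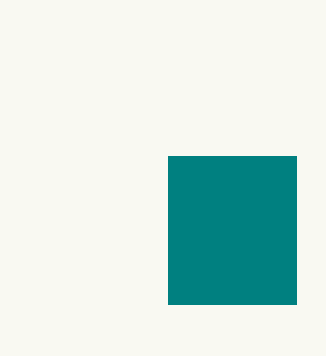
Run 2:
x0 = 168; y0 = 156; x1 = 296; y1 = 304; c = 'teal'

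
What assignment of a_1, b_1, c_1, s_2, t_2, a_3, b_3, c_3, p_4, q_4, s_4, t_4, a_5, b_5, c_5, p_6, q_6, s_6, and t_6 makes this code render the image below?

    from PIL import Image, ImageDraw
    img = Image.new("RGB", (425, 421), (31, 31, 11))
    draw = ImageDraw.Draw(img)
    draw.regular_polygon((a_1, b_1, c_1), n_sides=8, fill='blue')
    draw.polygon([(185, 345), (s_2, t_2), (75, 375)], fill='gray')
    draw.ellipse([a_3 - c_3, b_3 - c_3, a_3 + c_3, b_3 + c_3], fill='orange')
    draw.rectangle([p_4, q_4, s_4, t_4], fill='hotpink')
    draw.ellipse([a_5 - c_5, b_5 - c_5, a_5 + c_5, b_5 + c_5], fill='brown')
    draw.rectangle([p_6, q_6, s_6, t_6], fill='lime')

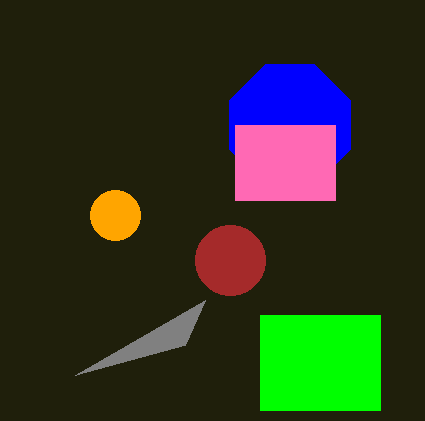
a_1 = 290, b_1 = 125, c_1 = 65, s_2 = 205, t_2 = 300, a_3 = 115, b_3 = 215, c_3 = 25, p_4 = 235, q_4 = 125, s_4 = 335, t_4 = 200, a_5 = 230, b_5 = 260, c_5 = 35, p_6 = 260, q_6 = 315, s_6 = 380, t_6 = 410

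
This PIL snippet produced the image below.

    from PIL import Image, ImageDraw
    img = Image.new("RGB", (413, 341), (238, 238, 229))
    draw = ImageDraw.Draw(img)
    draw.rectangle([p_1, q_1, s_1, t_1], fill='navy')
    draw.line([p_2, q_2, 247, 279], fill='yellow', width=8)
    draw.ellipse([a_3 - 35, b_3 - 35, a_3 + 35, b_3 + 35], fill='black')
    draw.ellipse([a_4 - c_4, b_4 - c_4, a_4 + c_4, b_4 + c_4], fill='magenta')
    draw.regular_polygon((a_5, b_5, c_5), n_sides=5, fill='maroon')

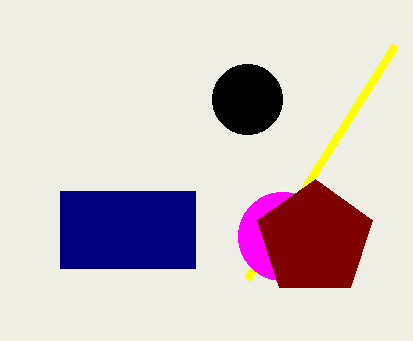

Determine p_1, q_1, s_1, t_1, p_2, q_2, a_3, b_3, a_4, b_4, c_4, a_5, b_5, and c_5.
p_1 = 60, q_1 = 191, s_1 = 195, t_1 = 268, p_2 = 395, q_2 = 45, a_3 = 247, b_3 = 99, a_4 = 282, b_4 = 236, c_4 = 44, a_5 = 315, b_5 = 239, c_5 = 60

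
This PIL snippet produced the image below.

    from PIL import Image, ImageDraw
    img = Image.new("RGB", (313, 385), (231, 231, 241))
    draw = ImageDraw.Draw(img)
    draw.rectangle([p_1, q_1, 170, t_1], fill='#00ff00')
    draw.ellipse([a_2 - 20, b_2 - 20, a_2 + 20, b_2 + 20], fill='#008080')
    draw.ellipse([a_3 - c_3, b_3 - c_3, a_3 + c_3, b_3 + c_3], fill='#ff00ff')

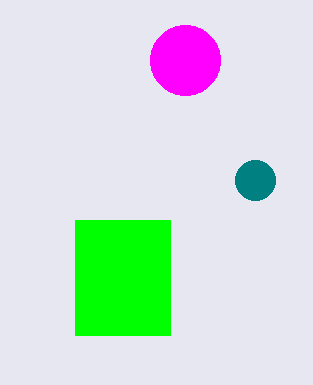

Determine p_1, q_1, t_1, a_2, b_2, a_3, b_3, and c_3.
p_1 = 75, q_1 = 220, t_1 = 335, a_2 = 255, b_2 = 180, a_3 = 185, b_3 = 60, c_3 = 35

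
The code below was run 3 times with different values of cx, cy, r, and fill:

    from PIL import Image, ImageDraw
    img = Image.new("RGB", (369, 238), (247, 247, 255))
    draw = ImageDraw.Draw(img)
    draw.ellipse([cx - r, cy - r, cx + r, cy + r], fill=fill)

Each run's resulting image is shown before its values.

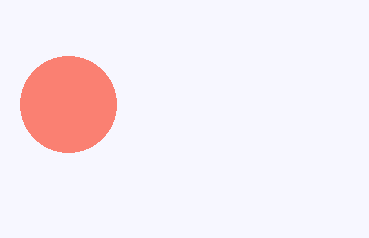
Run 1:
cx = 68
cy = 104
r = 48
fill = 'salmon'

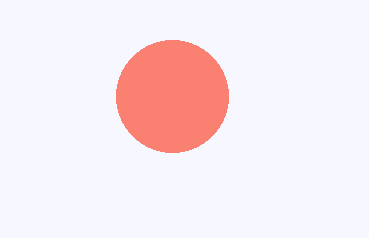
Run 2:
cx = 172, cy = 96, r = 56, fill = 'salmon'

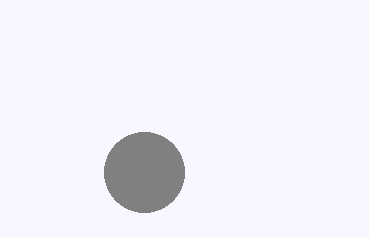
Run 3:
cx = 144, cy = 172, r = 40, fill = 'gray'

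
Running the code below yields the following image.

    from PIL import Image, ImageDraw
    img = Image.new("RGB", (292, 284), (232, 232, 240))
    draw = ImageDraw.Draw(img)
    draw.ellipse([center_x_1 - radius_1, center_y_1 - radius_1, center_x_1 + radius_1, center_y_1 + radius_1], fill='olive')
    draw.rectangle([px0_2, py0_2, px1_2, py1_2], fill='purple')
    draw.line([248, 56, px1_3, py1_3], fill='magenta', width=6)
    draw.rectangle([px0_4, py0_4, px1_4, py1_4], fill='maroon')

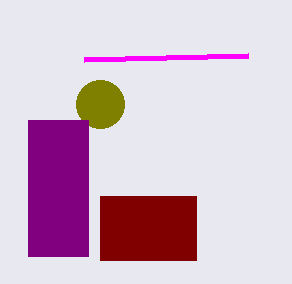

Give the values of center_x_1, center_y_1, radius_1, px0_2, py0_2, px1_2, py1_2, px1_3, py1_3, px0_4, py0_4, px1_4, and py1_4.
center_x_1 = 100; center_y_1 = 104; radius_1 = 24; px0_2 = 28; py0_2 = 120; px1_2 = 88; py1_2 = 256; px1_3 = 84; py1_3 = 60; px0_4 = 100; py0_4 = 196; px1_4 = 196; py1_4 = 260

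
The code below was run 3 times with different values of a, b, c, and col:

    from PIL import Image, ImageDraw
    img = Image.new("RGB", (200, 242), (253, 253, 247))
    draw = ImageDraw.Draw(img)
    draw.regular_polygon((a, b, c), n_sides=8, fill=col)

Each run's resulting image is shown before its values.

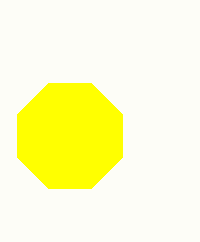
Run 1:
a = 70
b = 136
c = 57
col = 'yellow'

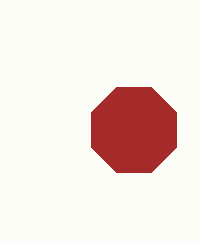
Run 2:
a = 134, b = 130, c = 46, col = 'brown'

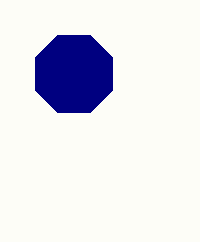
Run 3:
a = 74
b = 74
c = 42
col = 'navy'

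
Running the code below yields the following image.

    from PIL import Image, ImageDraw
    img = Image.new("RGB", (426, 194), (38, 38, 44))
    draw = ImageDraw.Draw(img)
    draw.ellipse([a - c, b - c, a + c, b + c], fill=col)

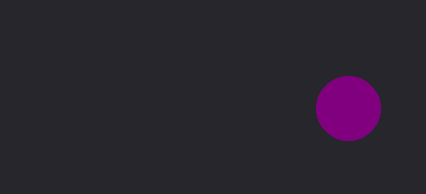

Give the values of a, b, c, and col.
a = 348, b = 108, c = 32, col = 'purple'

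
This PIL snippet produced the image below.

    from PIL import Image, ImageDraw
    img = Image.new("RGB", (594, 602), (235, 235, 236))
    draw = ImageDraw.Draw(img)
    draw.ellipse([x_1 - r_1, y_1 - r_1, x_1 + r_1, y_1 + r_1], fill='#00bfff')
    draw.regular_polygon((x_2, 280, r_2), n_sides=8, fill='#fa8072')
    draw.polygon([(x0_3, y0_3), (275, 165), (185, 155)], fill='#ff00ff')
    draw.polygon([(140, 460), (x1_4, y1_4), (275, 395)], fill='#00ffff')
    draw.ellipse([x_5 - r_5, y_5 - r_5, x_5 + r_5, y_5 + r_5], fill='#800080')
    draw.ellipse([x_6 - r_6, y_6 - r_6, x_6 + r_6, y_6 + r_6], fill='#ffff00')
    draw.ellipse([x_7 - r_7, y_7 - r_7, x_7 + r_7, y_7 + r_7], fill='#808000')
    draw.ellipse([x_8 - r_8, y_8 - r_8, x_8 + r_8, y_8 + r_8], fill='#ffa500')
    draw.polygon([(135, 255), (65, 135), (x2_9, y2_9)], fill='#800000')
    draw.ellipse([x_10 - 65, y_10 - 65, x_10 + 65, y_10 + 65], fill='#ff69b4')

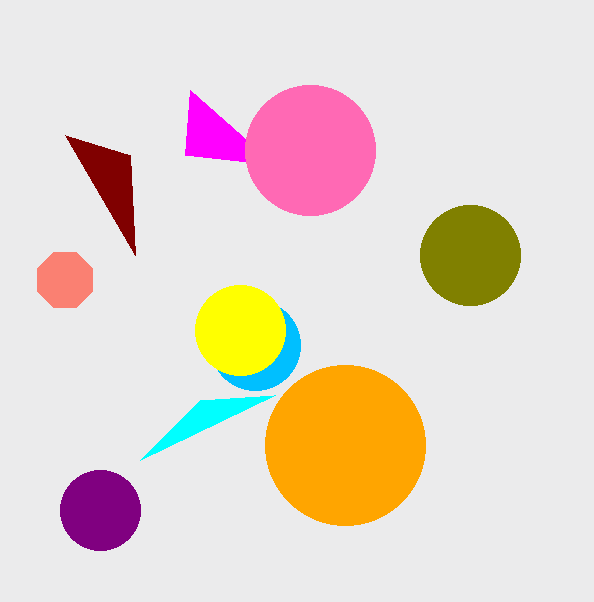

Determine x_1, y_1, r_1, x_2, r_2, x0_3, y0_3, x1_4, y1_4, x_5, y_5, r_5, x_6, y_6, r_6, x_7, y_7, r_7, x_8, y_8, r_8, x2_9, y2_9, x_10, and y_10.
x_1 = 255
y_1 = 345
r_1 = 45
x_2 = 65
r_2 = 30
x0_3 = 190
y0_3 = 90
x1_4 = 200
y1_4 = 400
x_5 = 100
y_5 = 510
r_5 = 40
x_6 = 240
y_6 = 330
r_6 = 45
x_7 = 470
y_7 = 255
r_7 = 50
x_8 = 345
y_8 = 445
r_8 = 80
x2_9 = 130
y2_9 = 155
x_10 = 310
y_10 = 150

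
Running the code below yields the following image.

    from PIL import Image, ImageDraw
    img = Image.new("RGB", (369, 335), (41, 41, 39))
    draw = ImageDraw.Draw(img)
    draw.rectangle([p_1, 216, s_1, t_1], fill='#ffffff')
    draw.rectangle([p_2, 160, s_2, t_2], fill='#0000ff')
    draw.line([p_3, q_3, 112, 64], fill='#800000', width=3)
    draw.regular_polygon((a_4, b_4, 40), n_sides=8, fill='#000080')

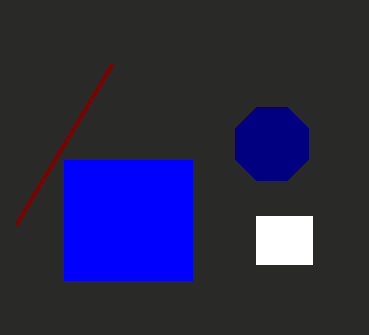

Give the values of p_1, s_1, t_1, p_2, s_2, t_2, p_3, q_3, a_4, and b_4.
p_1 = 256, s_1 = 312, t_1 = 264, p_2 = 64, s_2 = 192, t_2 = 280, p_3 = 16, q_3 = 224, a_4 = 272, b_4 = 144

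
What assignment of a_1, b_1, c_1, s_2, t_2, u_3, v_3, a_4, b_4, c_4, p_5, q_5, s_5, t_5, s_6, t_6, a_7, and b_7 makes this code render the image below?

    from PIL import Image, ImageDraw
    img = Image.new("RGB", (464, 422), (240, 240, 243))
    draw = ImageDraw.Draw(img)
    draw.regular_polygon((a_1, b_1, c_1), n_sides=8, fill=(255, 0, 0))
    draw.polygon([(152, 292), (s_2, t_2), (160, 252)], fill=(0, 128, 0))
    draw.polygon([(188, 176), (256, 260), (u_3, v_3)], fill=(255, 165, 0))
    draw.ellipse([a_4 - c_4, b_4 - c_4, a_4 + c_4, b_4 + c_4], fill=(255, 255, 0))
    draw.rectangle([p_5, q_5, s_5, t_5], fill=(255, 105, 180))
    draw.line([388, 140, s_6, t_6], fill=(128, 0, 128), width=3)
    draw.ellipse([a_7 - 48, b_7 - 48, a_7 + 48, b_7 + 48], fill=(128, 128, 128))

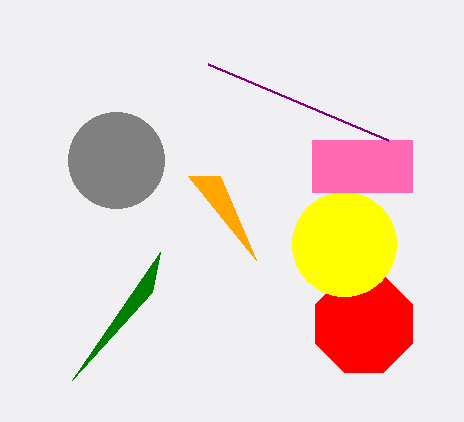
a_1 = 364; b_1 = 324; c_1 = 52; s_2 = 72; t_2 = 380; u_3 = 220; v_3 = 176; a_4 = 344; b_4 = 244; c_4 = 52; p_5 = 312; q_5 = 140; s_5 = 412; t_5 = 192; s_6 = 208; t_6 = 64; a_7 = 116; b_7 = 160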